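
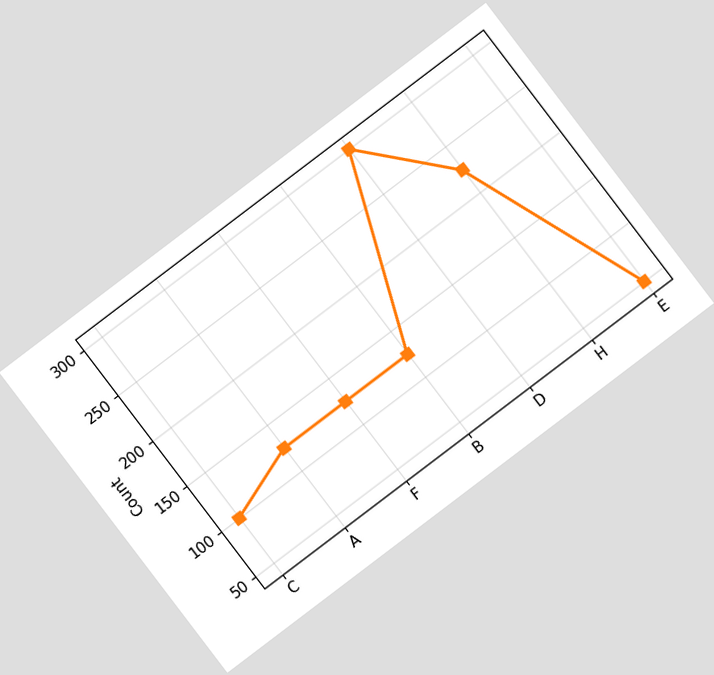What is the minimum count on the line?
50

The chart is tilted about 37° counter-clockwise. The lowest point is at E, and reading across to the y-axis gives 50.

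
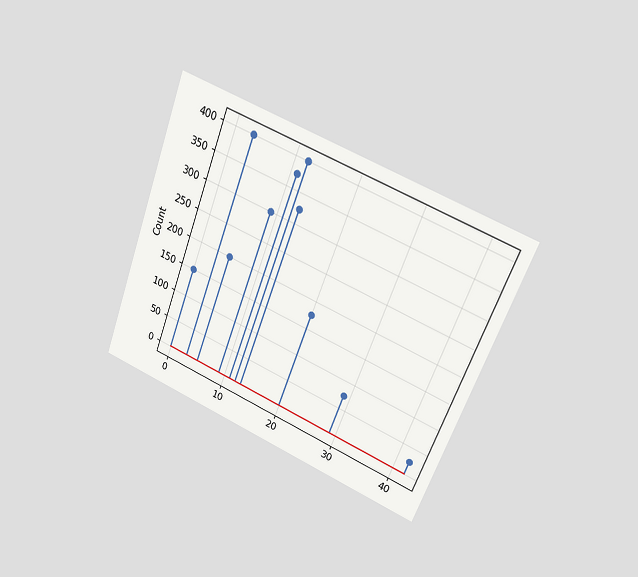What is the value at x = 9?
The chart is tilted about 21° clockwise and viewed at a slight angle. The stem at x=9 reaches 300.

300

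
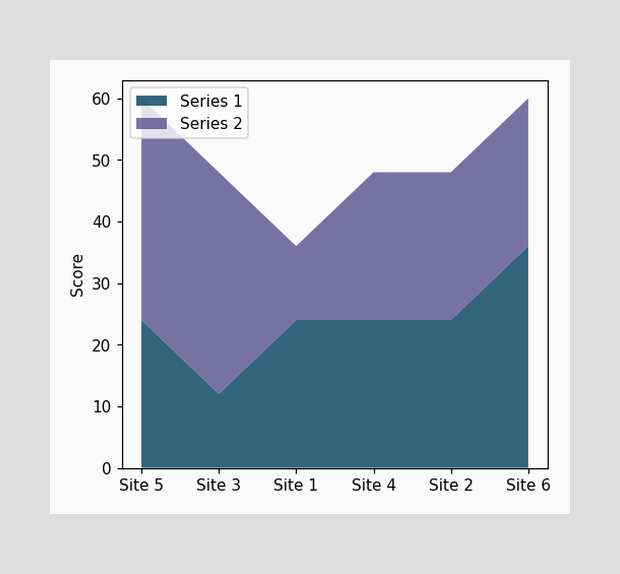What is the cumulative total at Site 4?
The stacked total at Site 4 reaches 48.

48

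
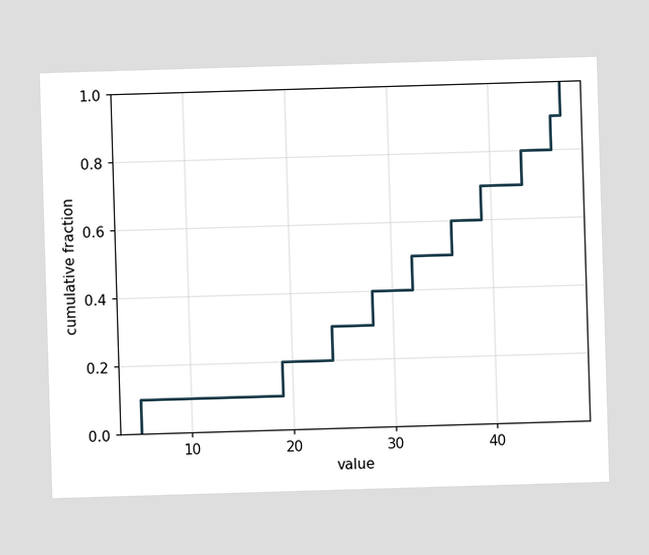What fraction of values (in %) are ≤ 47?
100%

At x=47 the ECDF step is at 100%.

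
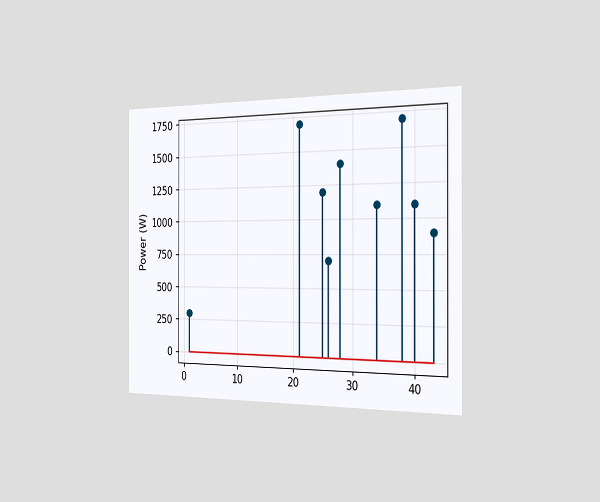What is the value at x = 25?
1200W

The chart is viewed slightly from the right. The stem at x=25 reaches 1200W.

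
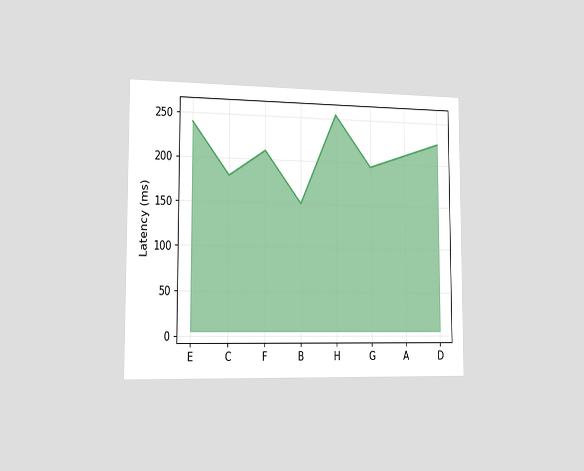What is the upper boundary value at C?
180ms

The chart is viewed slightly from the left. At C the upper boundary is at 180ms.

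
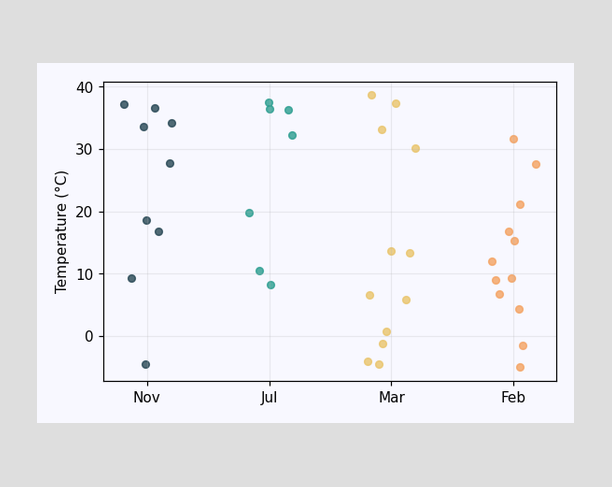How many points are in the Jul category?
7

Counting the markers in the Jul column gives 7.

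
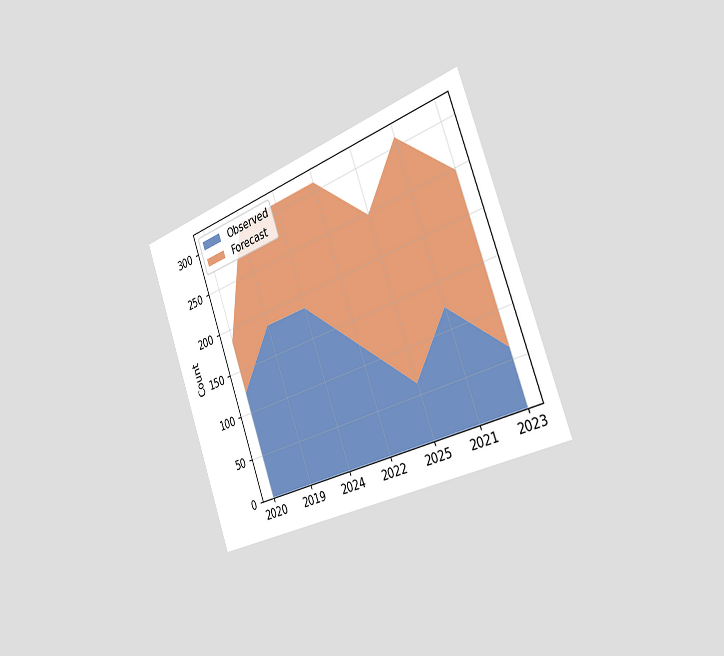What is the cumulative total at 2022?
The chart is tilted about 20° counter-clockwise and viewed slightly from the right. The stacked total at 2022 reaches 310.

310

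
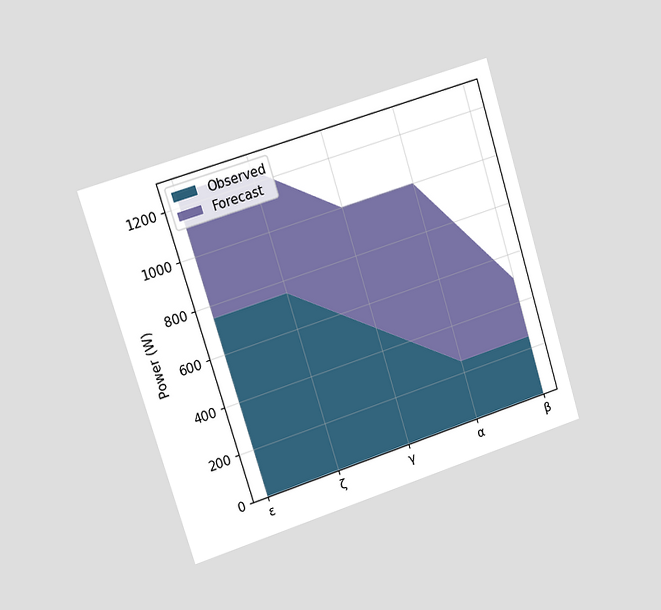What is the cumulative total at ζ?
1250W

The chart is tilted about 17° counter-clockwise and viewed slightly from the left. The stacked total at ζ reaches 1250W.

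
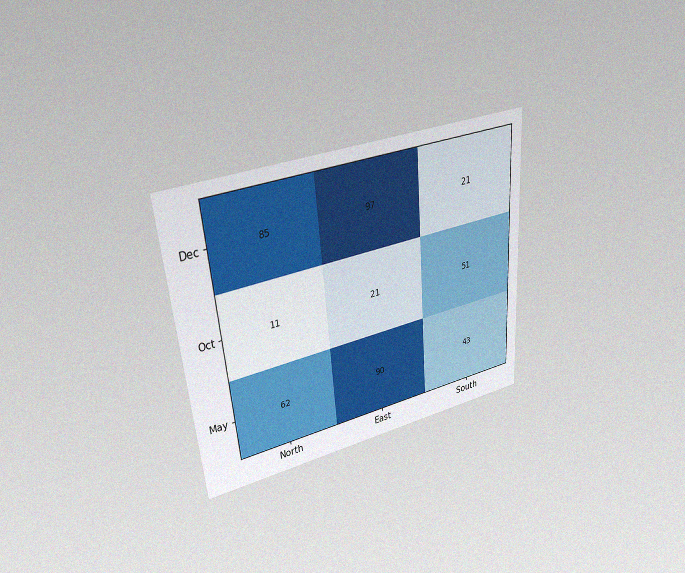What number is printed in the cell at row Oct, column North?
11

The chart is tilted about 5° counter-clockwise and viewed at a slight angle, with some photo noise. The (Oct, North) cell reads 11.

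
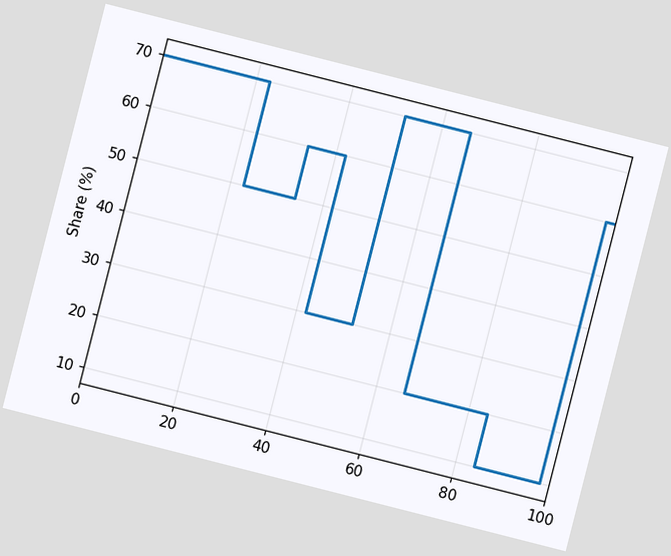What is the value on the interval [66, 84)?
The chart is tilted about 14° clockwise. On [66, 84) the step sits at 20%.

20%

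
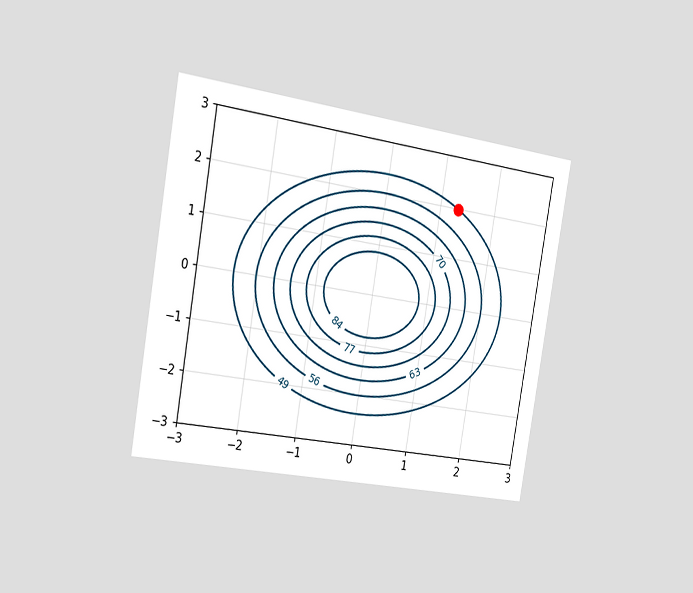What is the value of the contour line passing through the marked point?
49

The chart is tilted about 10° clockwise and viewed slightly from the left. The marked point sits on the contour labelled 49.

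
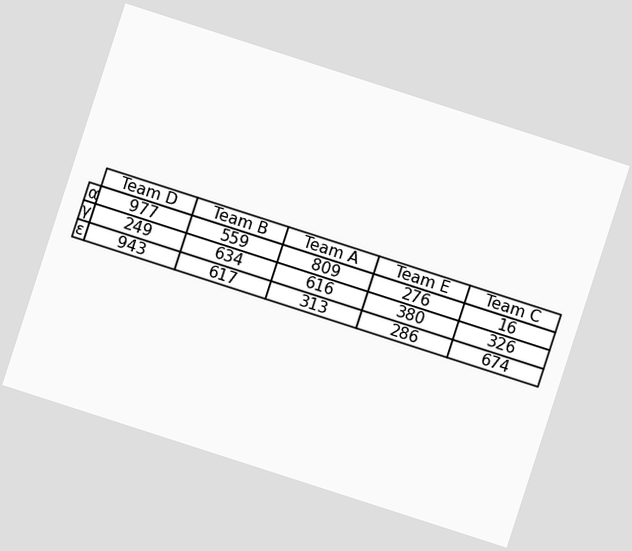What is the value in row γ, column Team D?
249

The chart is tilted about 18° clockwise. The (γ, Team D) cell reads 249.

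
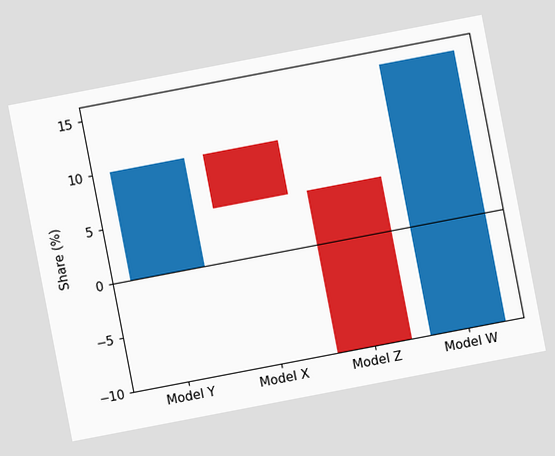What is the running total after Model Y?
10%

The chart is tilted about 11° counter-clockwise. After Model Y the running total reaches 10%.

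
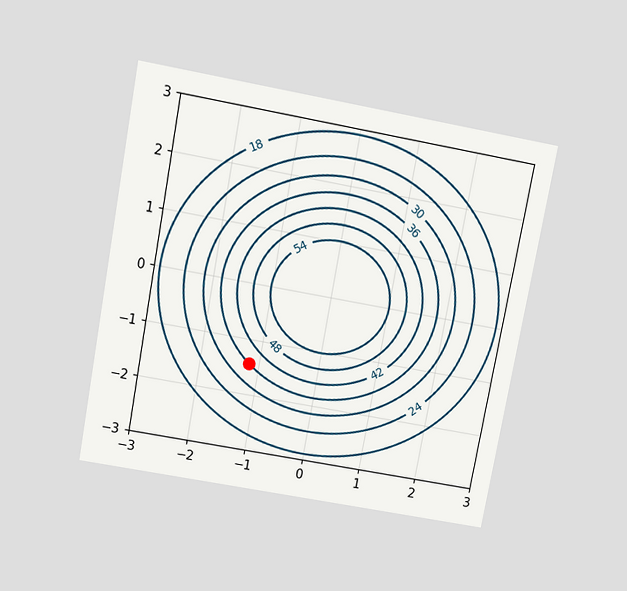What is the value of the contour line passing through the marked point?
The chart is tilted about 10° clockwise and viewed slightly from above. The marked point sits on the contour labelled 36.

36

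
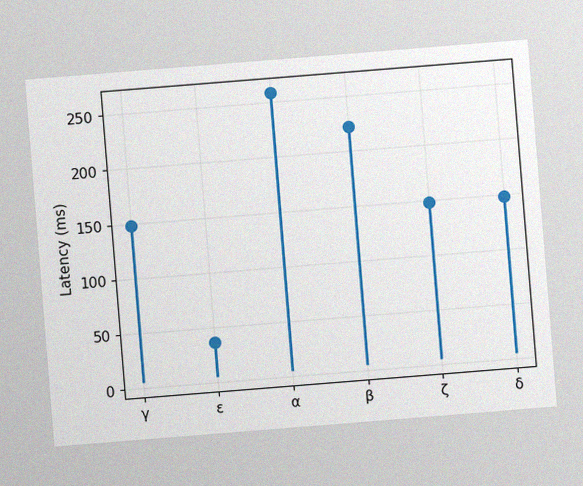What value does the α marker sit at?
The chart is tilted about 5° counter-clockwise, with some photo noise. The α marker sits at 259ms.

259ms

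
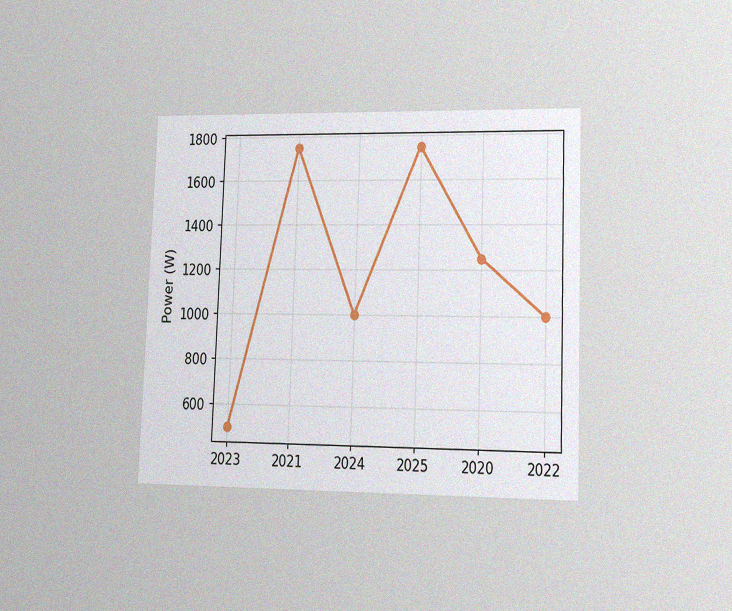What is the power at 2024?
The chart is tilted about 2° clockwise and viewed slightly from the right, with some photo noise. At 2024, the line is at 1000W.

1000W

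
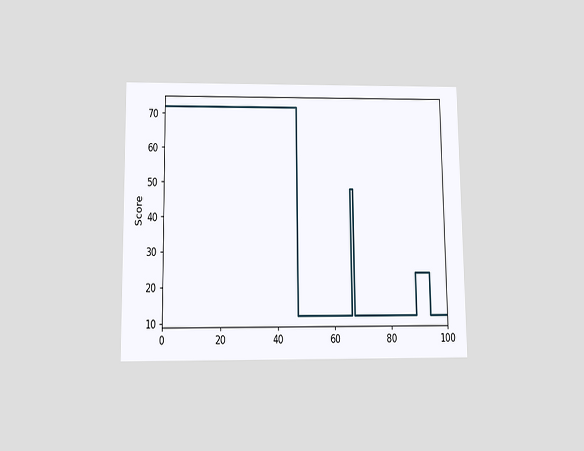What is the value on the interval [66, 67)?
48

The chart is viewed slightly from below. On [66, 67) the step sits at 48.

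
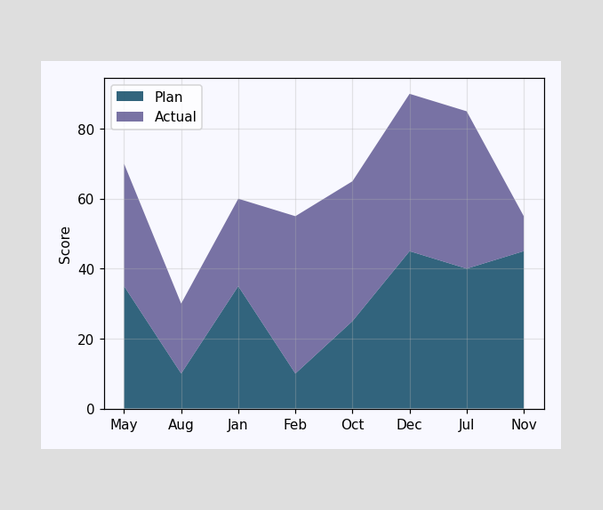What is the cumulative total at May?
70

The stacked total at May reaches 70.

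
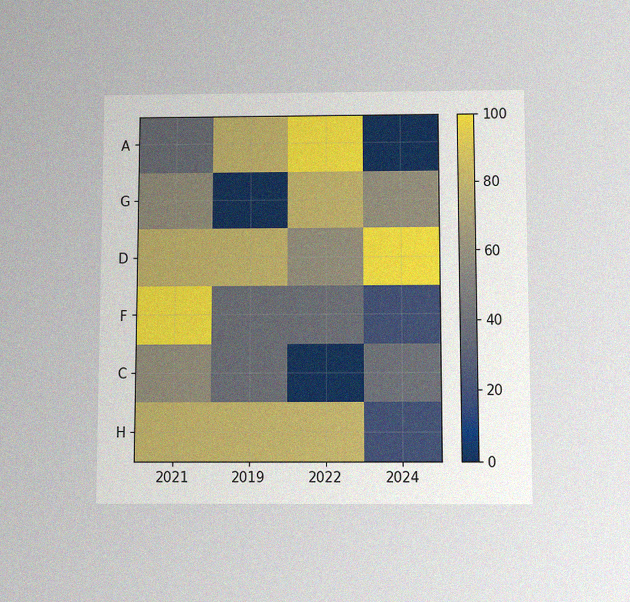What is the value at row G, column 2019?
0

The chart is viewed slightly from below, with some photo noise. Matching cell (G, 2019) against the colorbar gives 0.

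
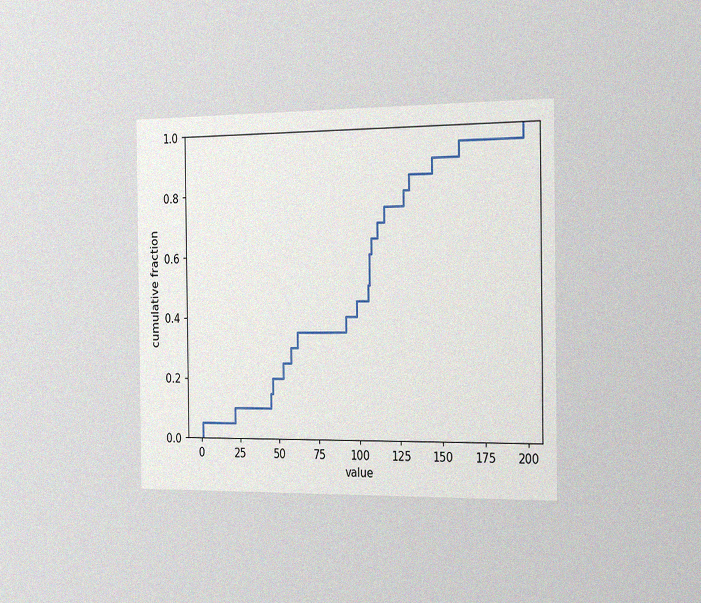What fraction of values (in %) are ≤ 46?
The chart is viewed slightly from the right, with some photo noise. At x=46 the ECDF step is at 20%.

20%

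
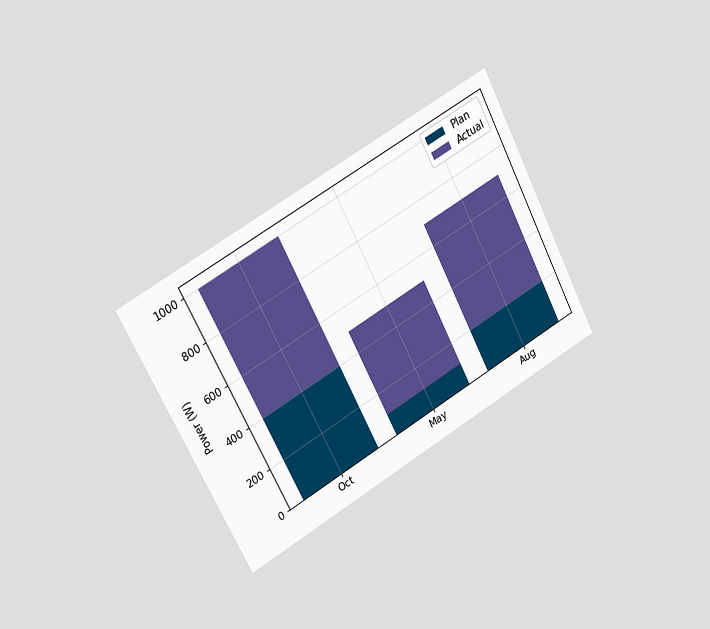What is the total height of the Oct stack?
The chart is tilted about 28° counter-clockwise and viewed slightly from the left. The Oct stack's top reaches 1000W on the y-axis.

1000W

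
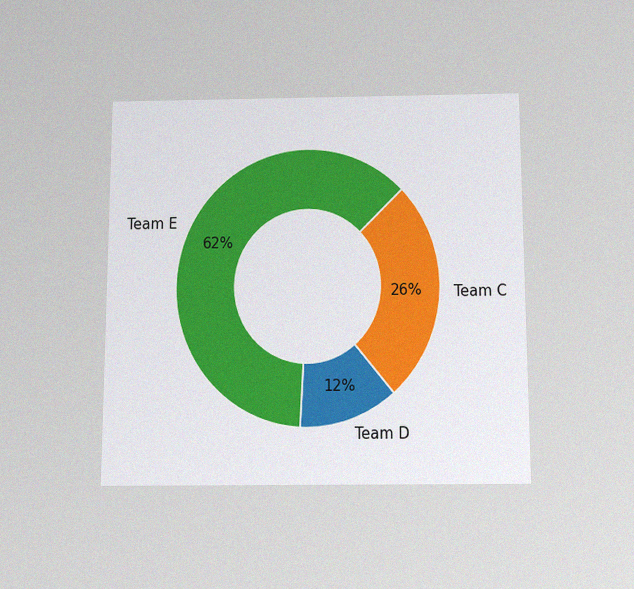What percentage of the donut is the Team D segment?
The chart is viewed slightly from below, with some photo noise. The Team D segment takes up 12% of the ring.

12%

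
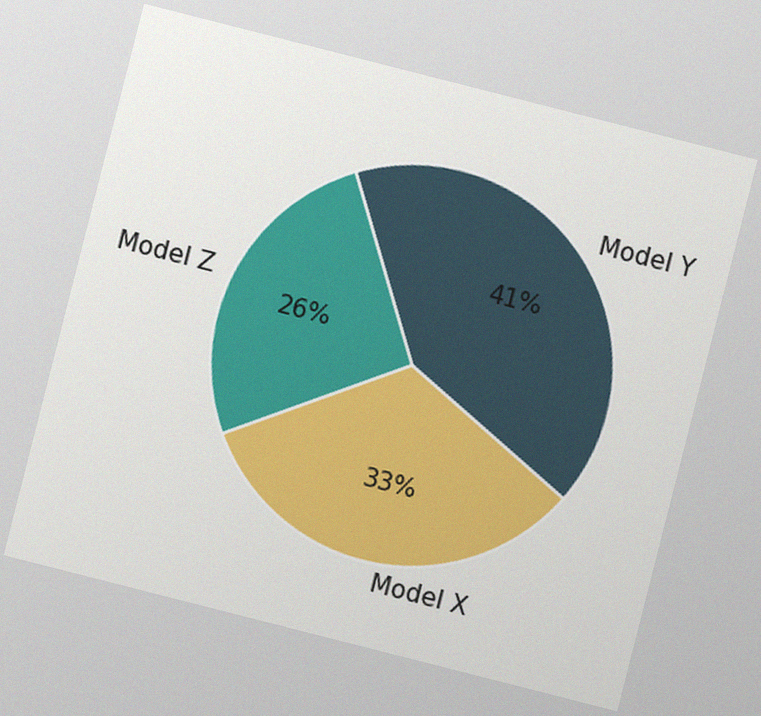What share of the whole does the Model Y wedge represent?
The chart is tilted about 14° clockwise, with some photo noise. The Model Y slice takes up 41% of the pie.

41%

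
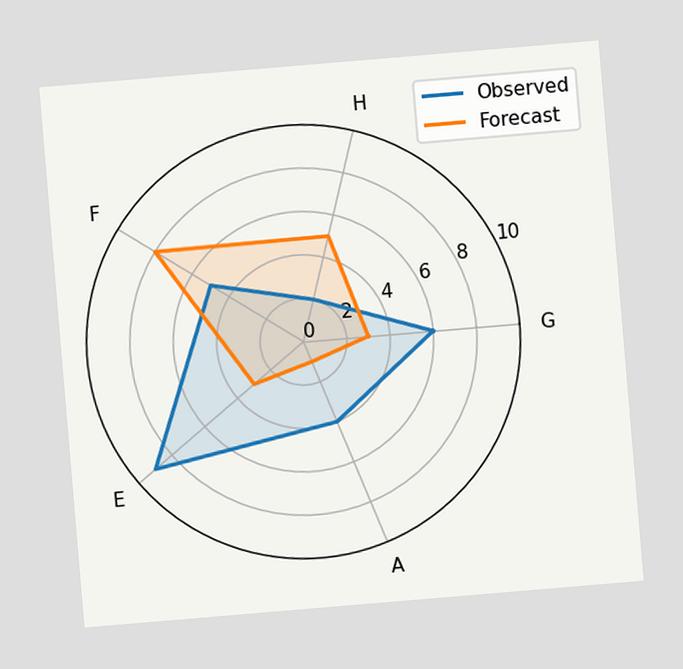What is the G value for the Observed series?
The chart is tilted about 5° counter-clockwise. On the G axis, Observed reaches 6.

6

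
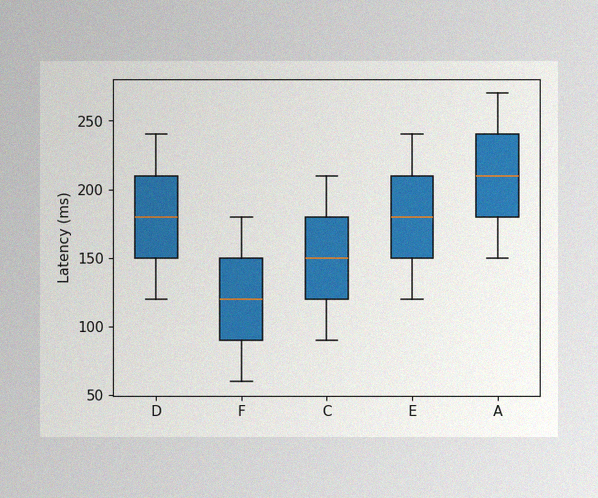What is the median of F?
120ms

The image has some photo noise and uneven lighting. The median line in the F box sits at 120ms.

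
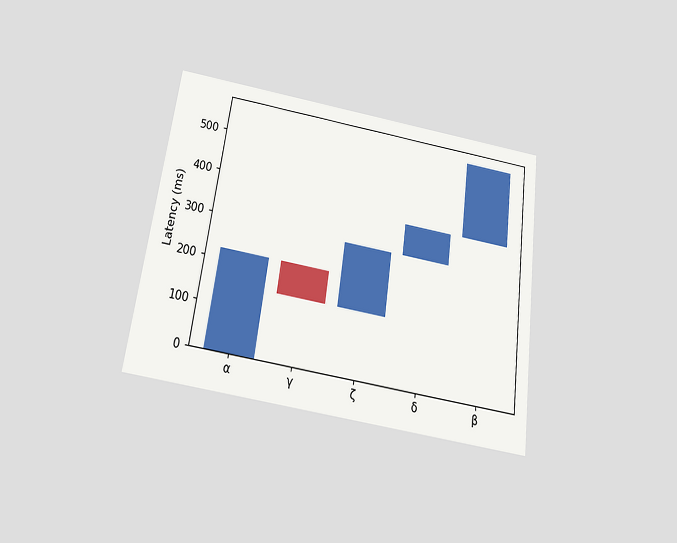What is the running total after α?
222ms

The chart is tilted about 8° clockwise and viewed slightly from below. After α the running total reaches 222ms.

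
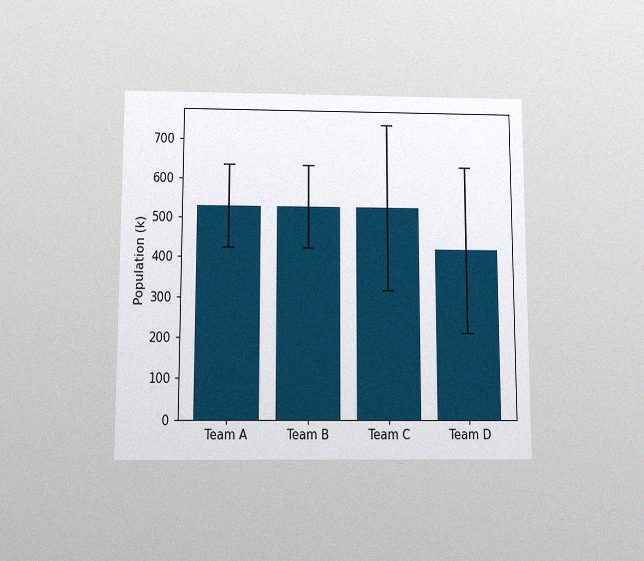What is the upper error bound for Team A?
The chart is viewed slightly from below, with some photo noise. The Team A bar's upper whisker reaches 636k.

636k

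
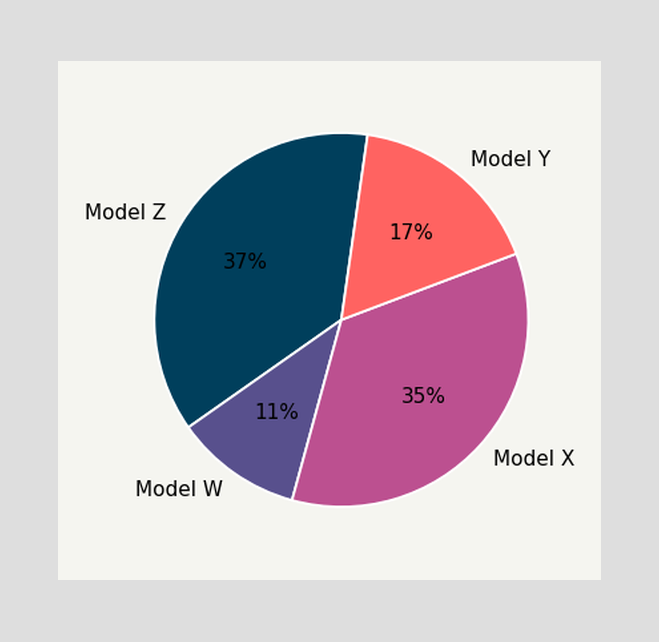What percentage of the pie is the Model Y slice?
17%

The Model Y slice takes up 17% of the pie.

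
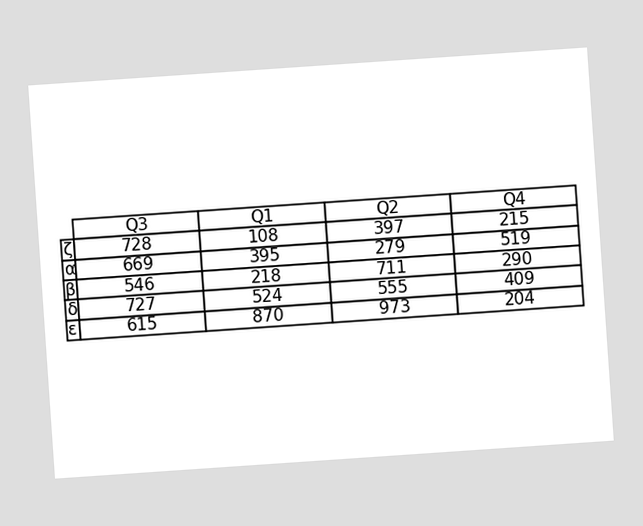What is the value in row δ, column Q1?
The chart is tilted about 4° counter-clockwise. The (δ, Q1) cell reads 524.

524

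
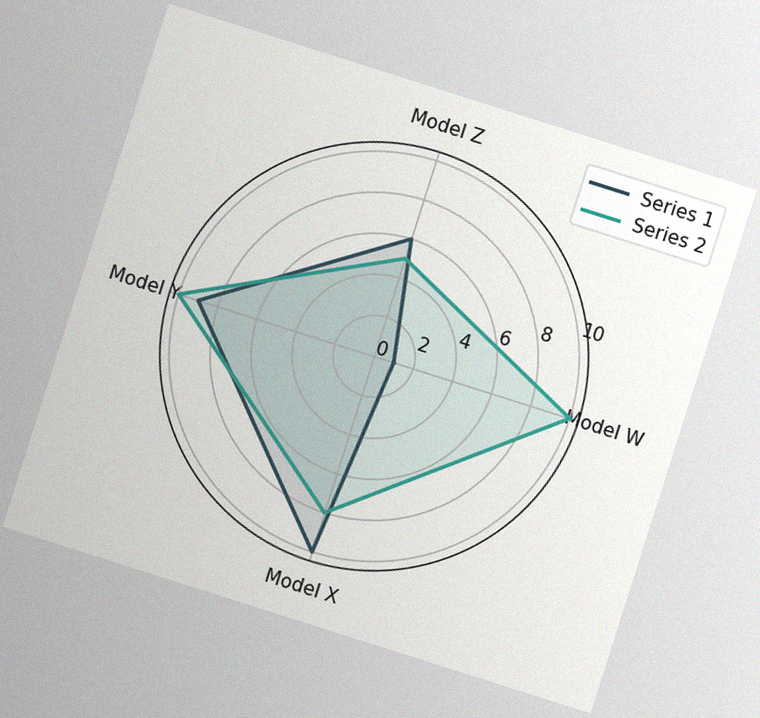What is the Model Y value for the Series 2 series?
10

The chart is tilted about 18° clockwise, with some photo noise. On the Model Y axis, Series 2 reaches 10.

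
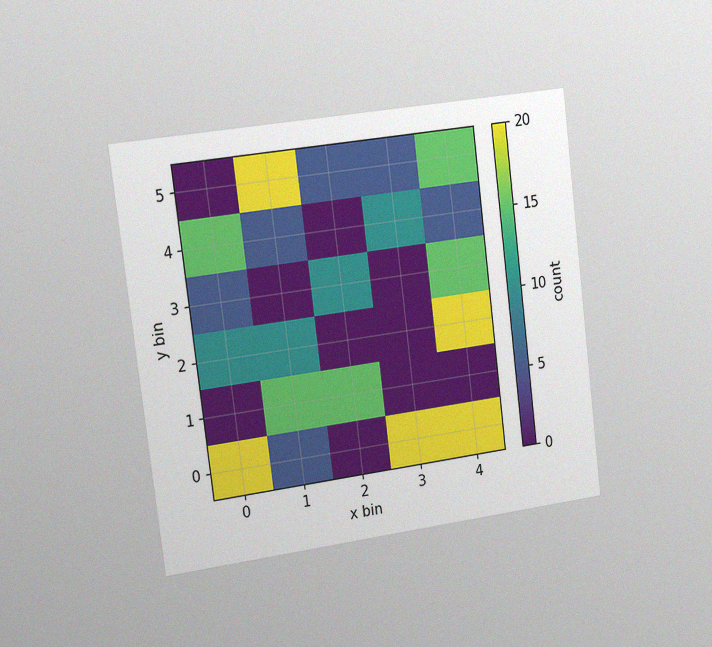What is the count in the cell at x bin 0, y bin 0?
20

The chart is tilted about 7° counter-clockwise and viewed slightly from the left, with some photo noise. Matching the cell (0, 0) against the colorbar gives 20.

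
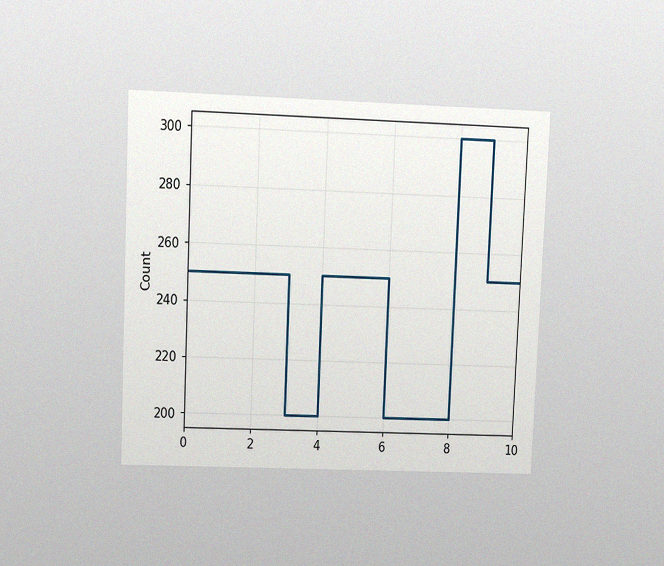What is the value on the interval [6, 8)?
The chart is tilted about 3° clockwise and viewed at a slight angle, with some photo noise. On [6, 8) the step sits at 200.

200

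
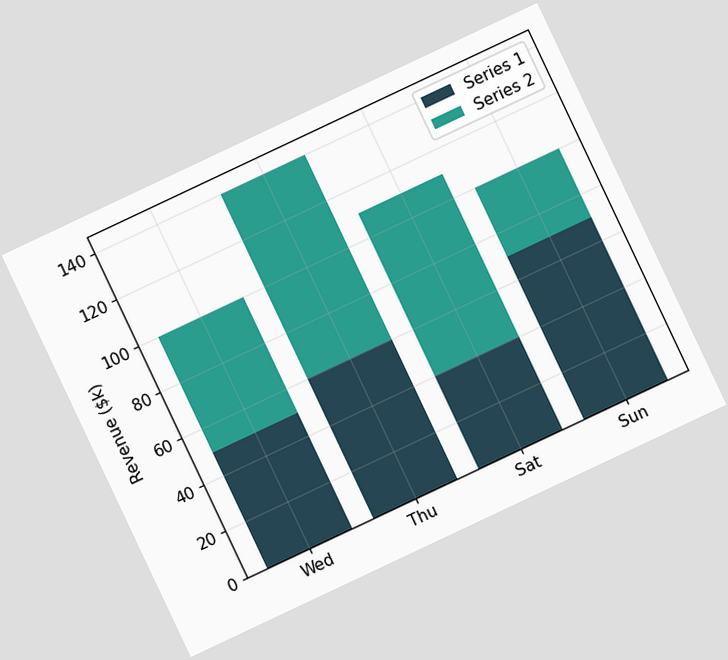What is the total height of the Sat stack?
The chart is tilted about 25° counter-clockwise. The Sat stack's top reaches $110k on the y-axis.

$110k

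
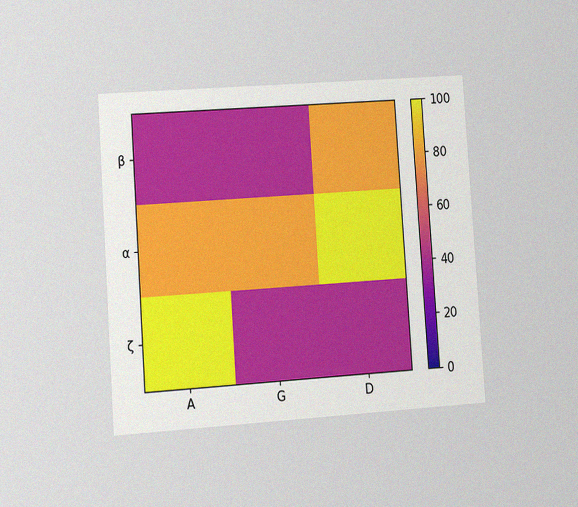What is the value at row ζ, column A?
The chart is tilted about 4° counter-clockwise and viewed at a slight angle, with some photo noise. Matching cell (ζ, A) against the colorbar gives 100.

100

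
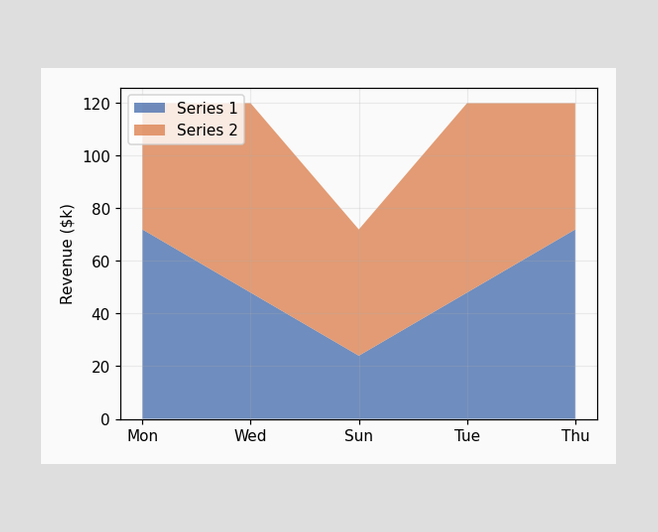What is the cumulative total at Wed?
The stacked total at Wed reaches $120k.

$120k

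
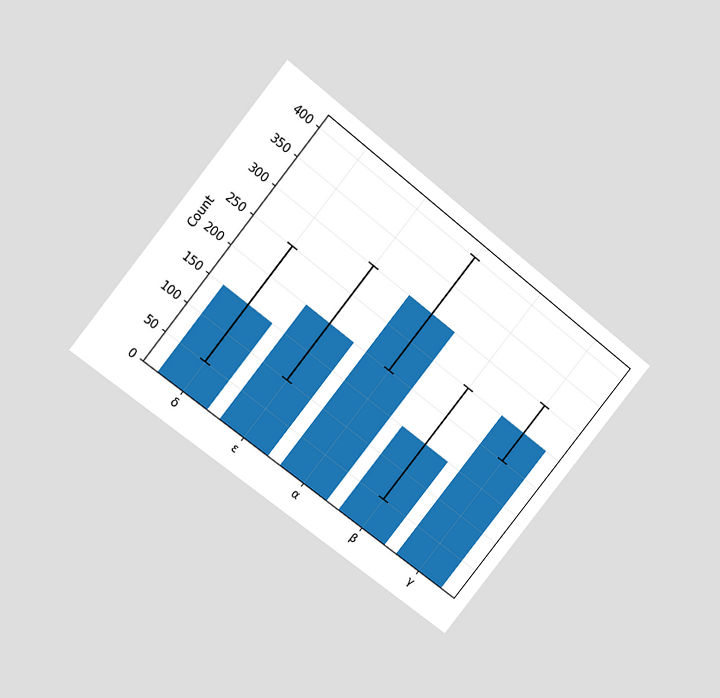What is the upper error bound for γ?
The chart is tilted about 39° clockwise and viewed at a slight angle. The γ bar's upper whisker reaches 300.

300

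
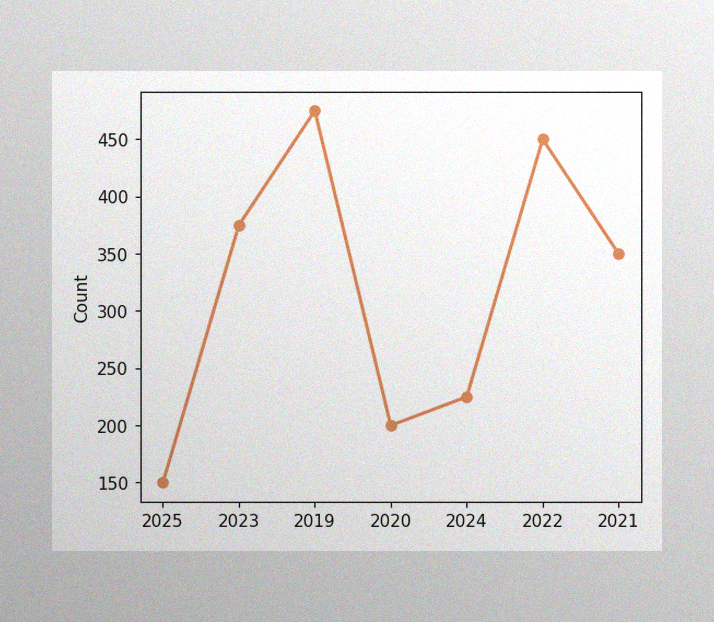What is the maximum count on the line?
475

The image has some photo noise and uneven lighting. The highest point is at 2019, and reading across to the y-axis gives 475.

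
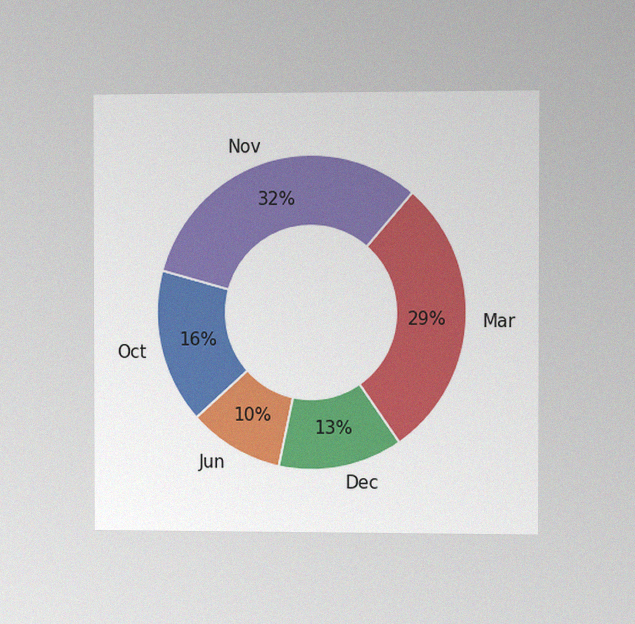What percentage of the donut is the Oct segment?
The chart is viewed at a slight angle, with some photo noise. The Oct segment takes up 16% of the ring.

16%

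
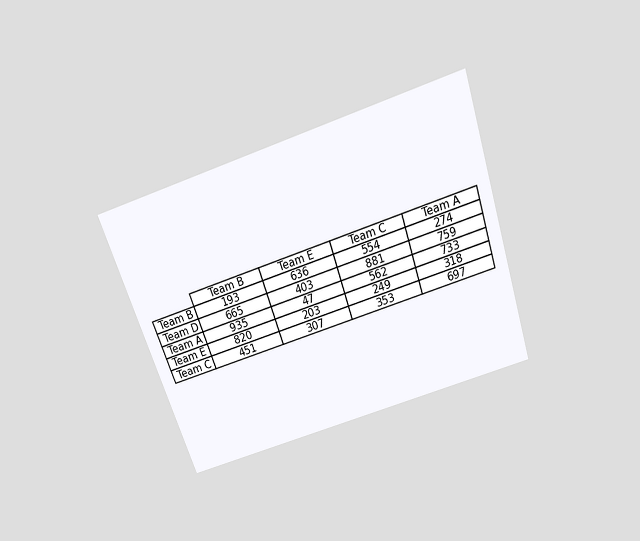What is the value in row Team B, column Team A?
274

The chart is tilted about 19° counter-clockwise and viewed slightly from above. The (Team B, Team A) cell reads 274.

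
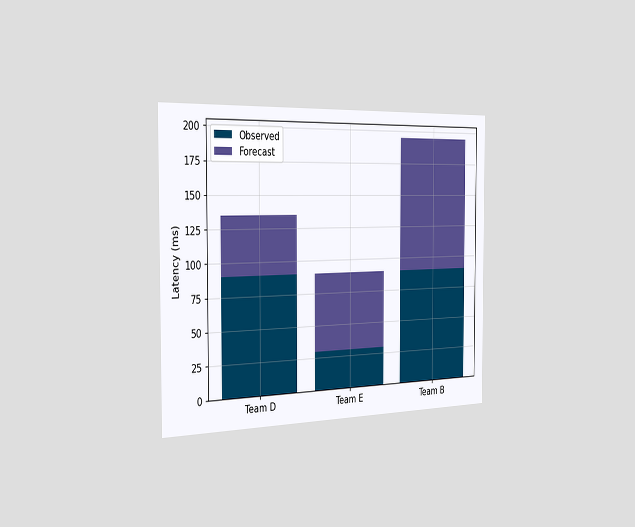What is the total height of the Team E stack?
90ms

The chart is viewed slightly from the left. The Team E stack's top reaches 90ms on the y-axis.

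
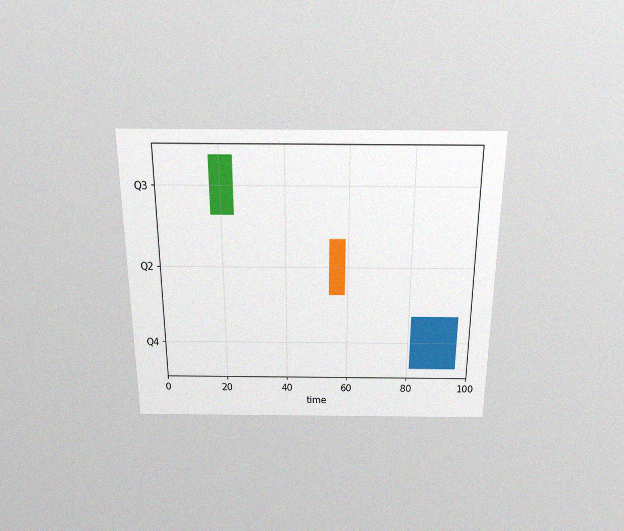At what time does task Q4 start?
The chart is viewed slightly from above, with some photo noise. The Q4 bar begins at t=81.

81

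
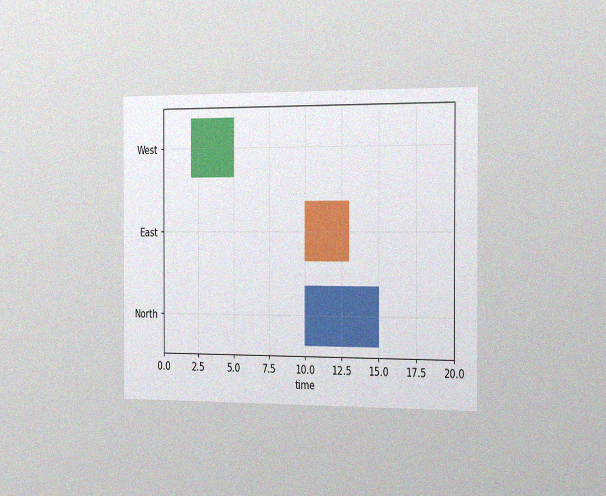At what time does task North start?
The chart is viewed slightly from the right, with some photo noise. The North bar begins at t=10.

10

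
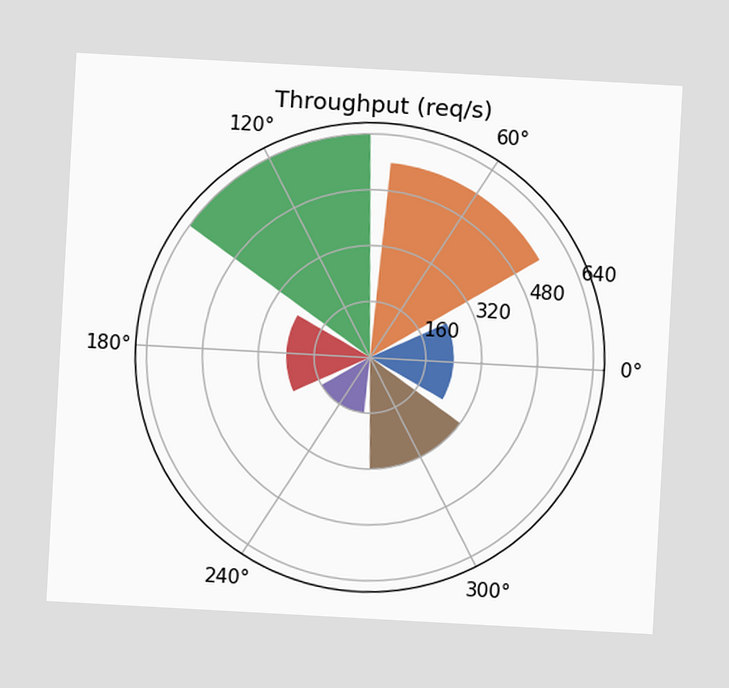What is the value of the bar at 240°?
The chart is tilted about 3° clockwise. The bar at 240° reaches 160req/s on the radial axis.

160req/s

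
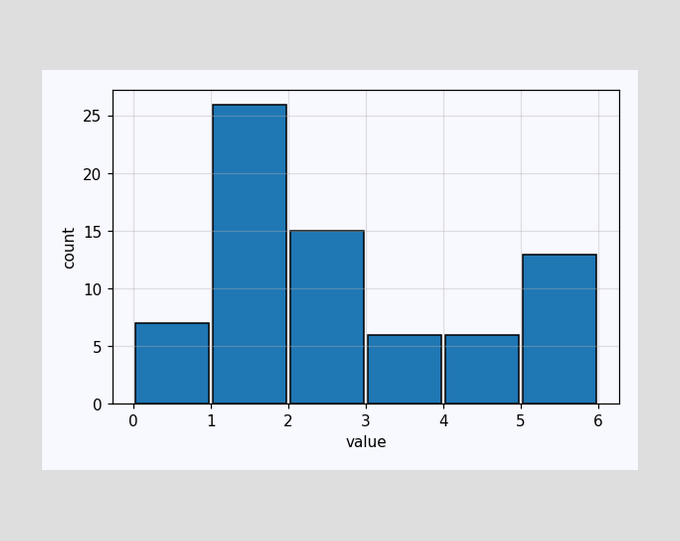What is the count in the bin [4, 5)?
6

The [4, 5) bin has height 6.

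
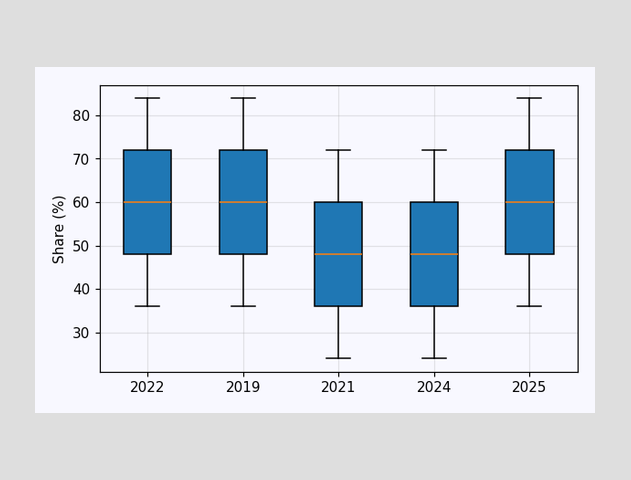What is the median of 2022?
60%

The median line in the 2022 box sits at 60%.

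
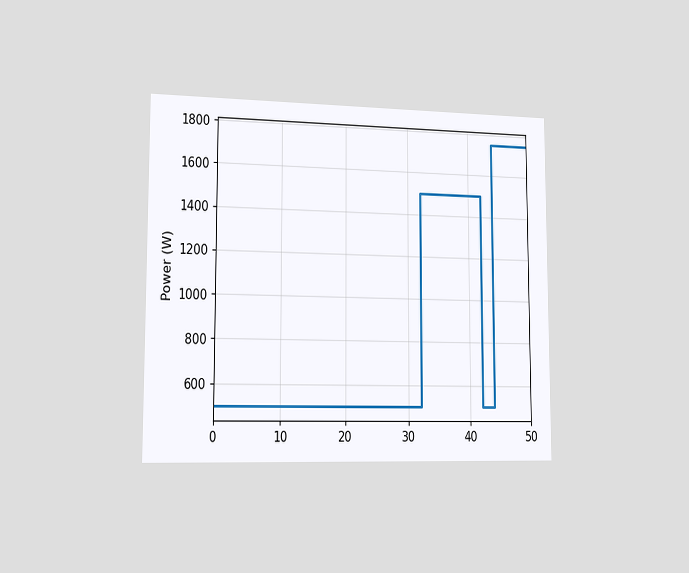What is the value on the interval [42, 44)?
The chart is viewed slightly from the left. On [42, 44) the step sits at 500W.

500W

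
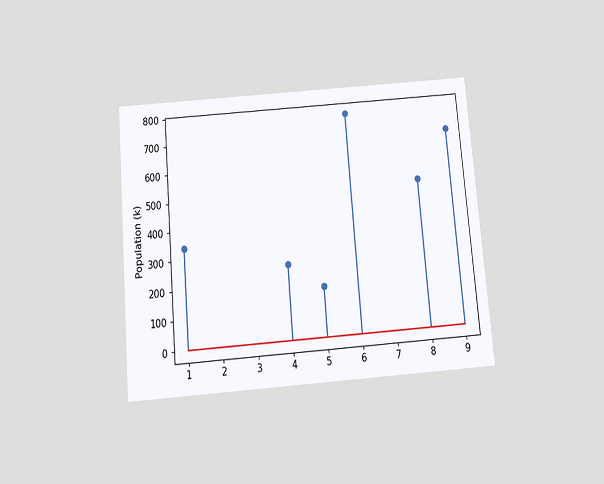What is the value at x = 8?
The chart is tilted about 5° counter-clockwise and viewed slightly from below. The stem at x=8 reaches 510k.

510k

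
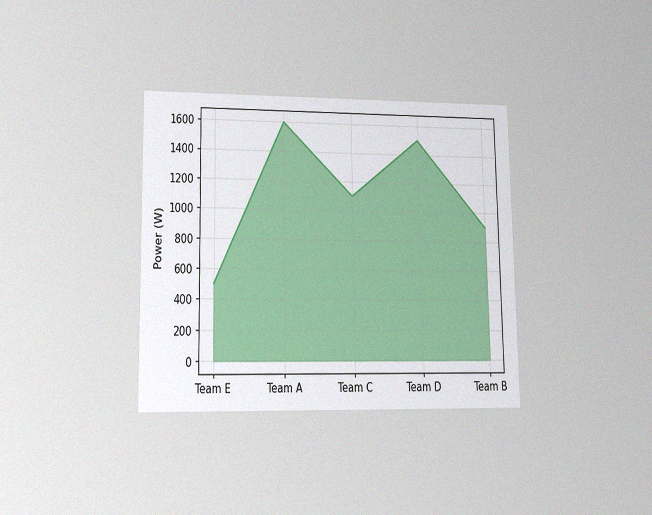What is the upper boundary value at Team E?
500W

The chart is viewed at a slight angle, with some photo noise. At Team E the upper boundary is at 500W.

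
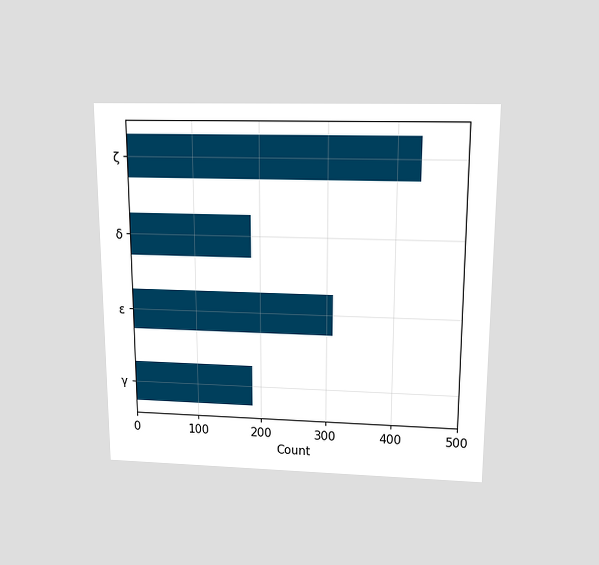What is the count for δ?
186

The chart is viewed slightly from above. Reading along the chart's x-axis, the δ bar reaches 186.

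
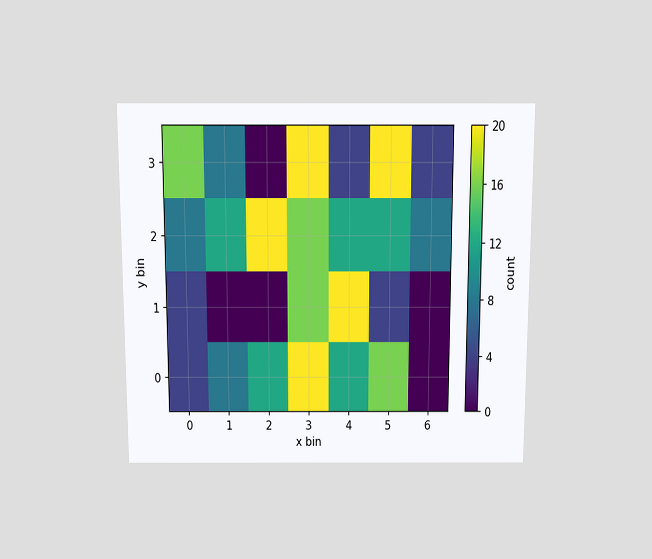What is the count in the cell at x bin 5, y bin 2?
12

The chart is viewed slightly from above. Matching the cell (5, 2) against the colorbar gives 12.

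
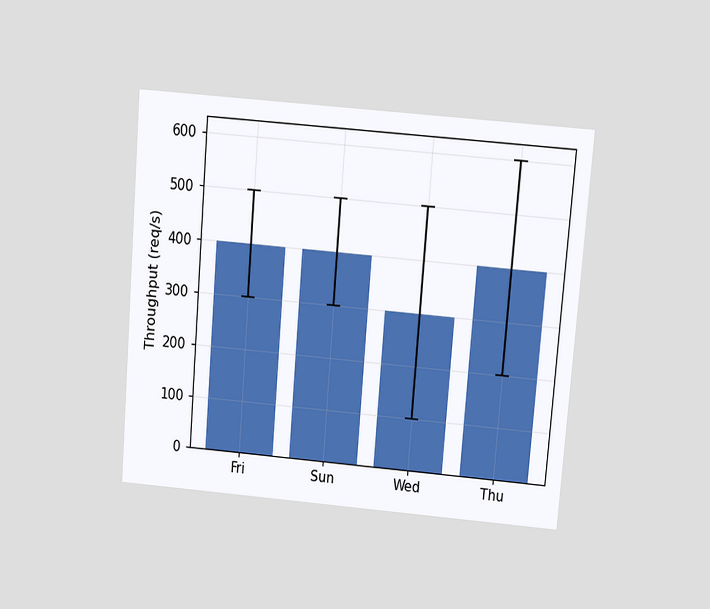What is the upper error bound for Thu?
600req/s

The chart is tilted about 5° clockwise and viewed at a slight angle. The Thu bar's upper whisker reaches 600req/s.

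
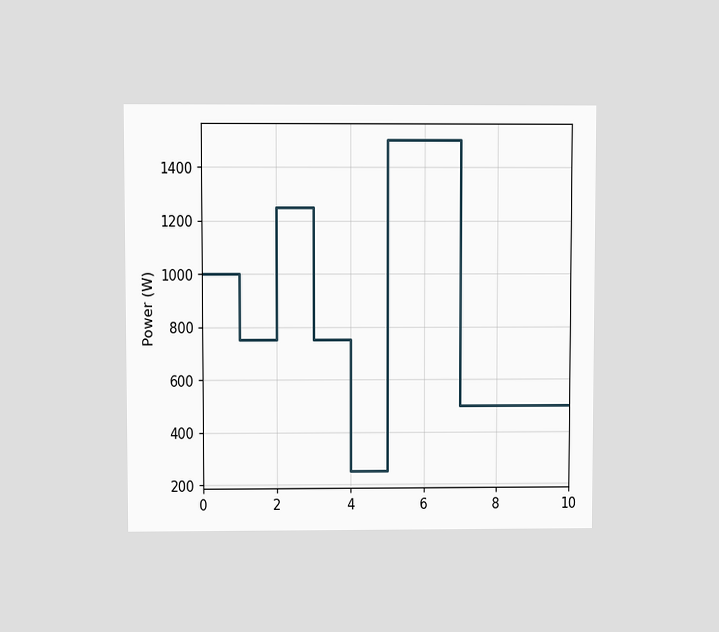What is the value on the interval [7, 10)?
The chart is viewed at a slight angle. On [7, 10) the step sits at 500W.

500W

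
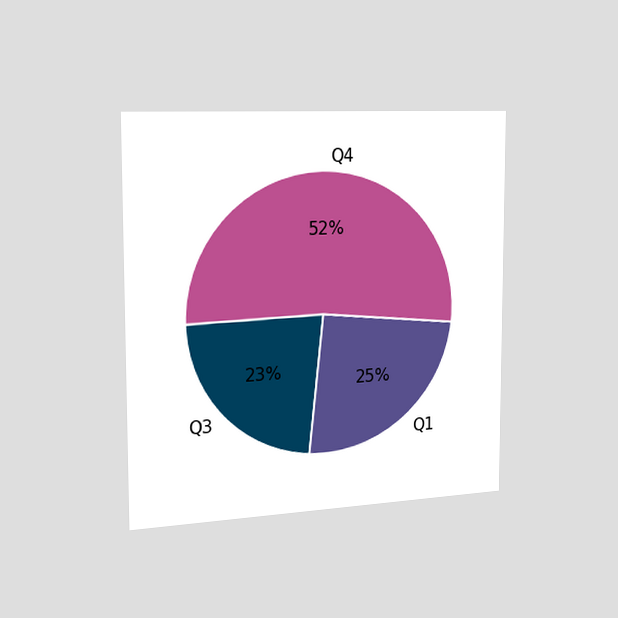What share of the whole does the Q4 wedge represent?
52%

The chart is viewed slightly from the left. The Q4 slice takes up 52% of the pie.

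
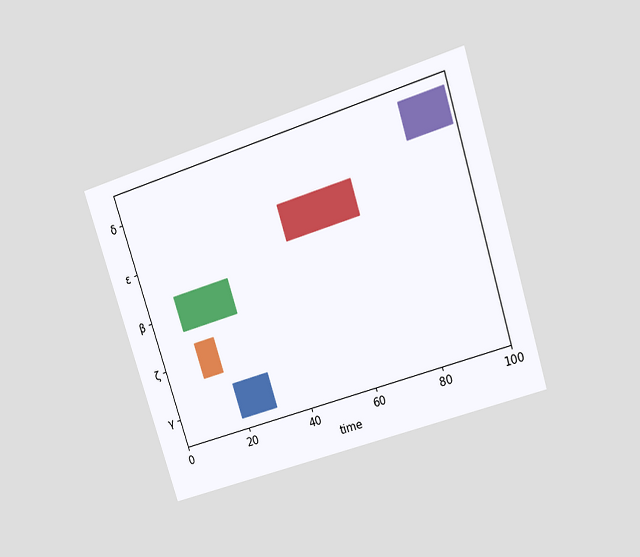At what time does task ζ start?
11

The chart is tilted about 17° counter-clockwise and viewed at a slight angle. The ζ bar begins at t=11.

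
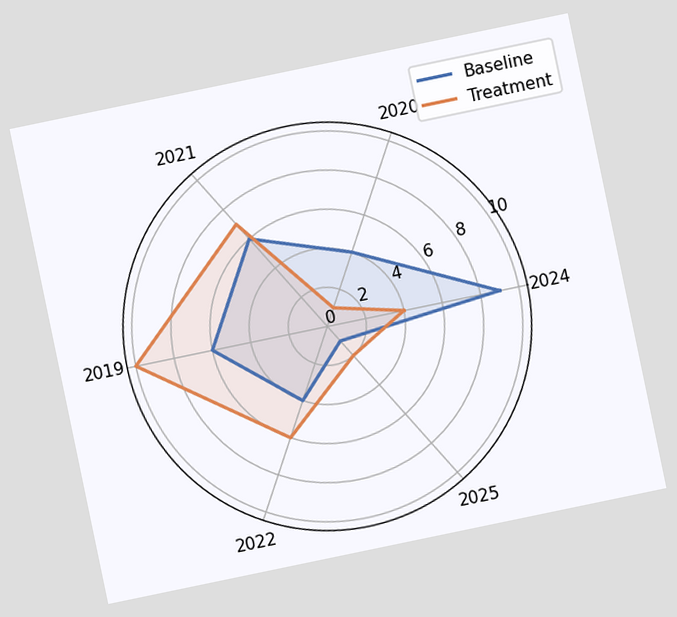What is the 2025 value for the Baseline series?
1

The chart is tilted about 12° counter-clockwise. On the 2025 axis, Baseline reaches 1.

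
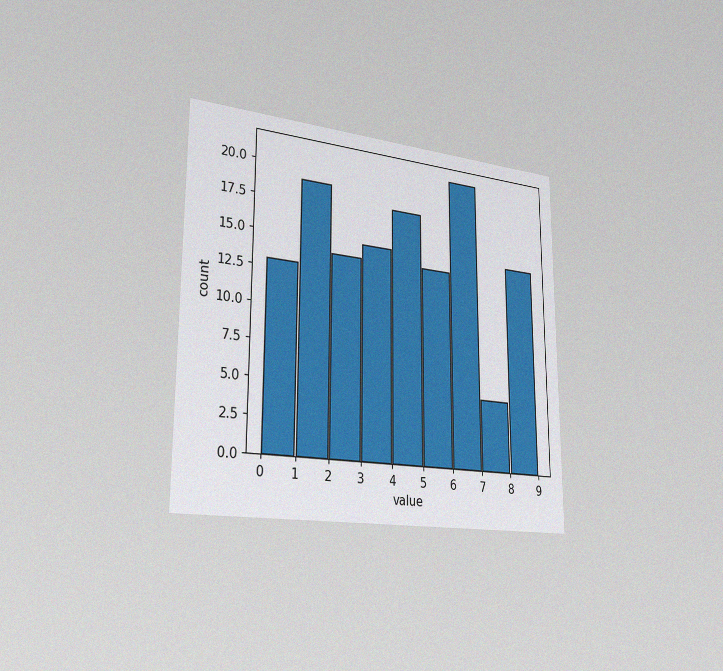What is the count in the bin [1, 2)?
The chart is viewed slightly from the left, with some photo noise. The [1, 2) bin has height 19.

19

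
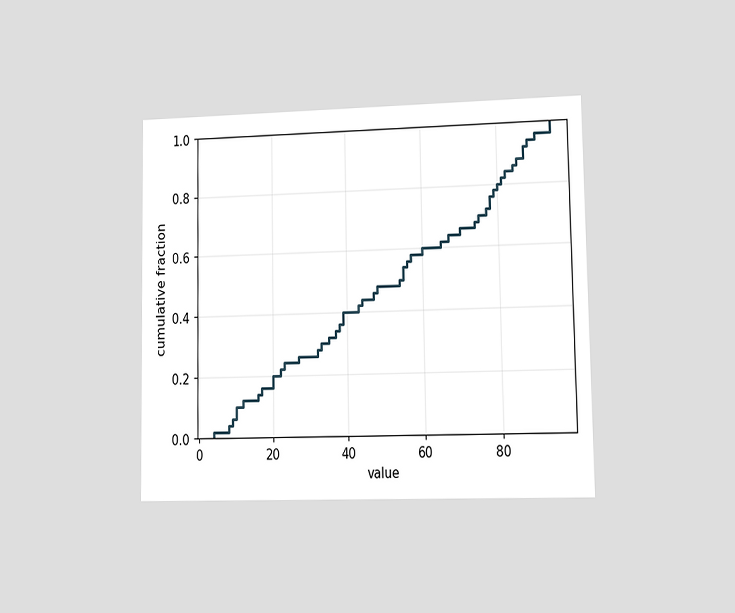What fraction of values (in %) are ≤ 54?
50%

The chart is viewed at a slight angle. At x=54 the ECDF step is at 50%.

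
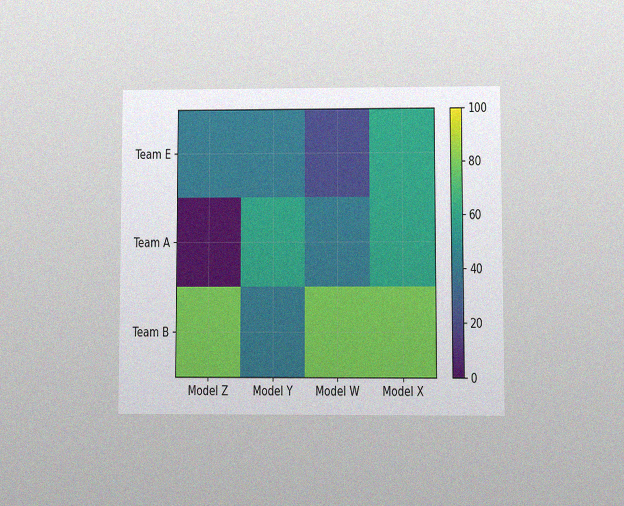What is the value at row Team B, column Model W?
The chart is viewed at a slight angle, with some photo noise. Matching cell (Team B, Model W) against the colorbar gives 80.

80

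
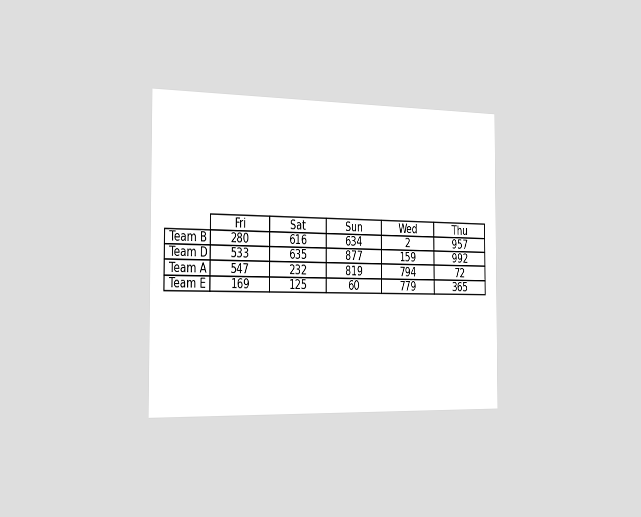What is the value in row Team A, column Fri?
The chart is viewed slightly from the left. The (Team A, Fri) cell reads 547.

547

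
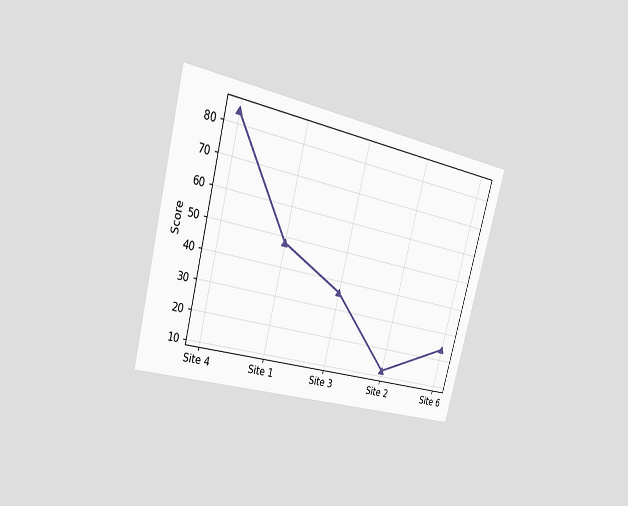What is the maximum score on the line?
The chart is tilted about 15° clockwise and viewed slightly from the left. The highest point is at Site 4, and reading across to the y-axis gives 84.

84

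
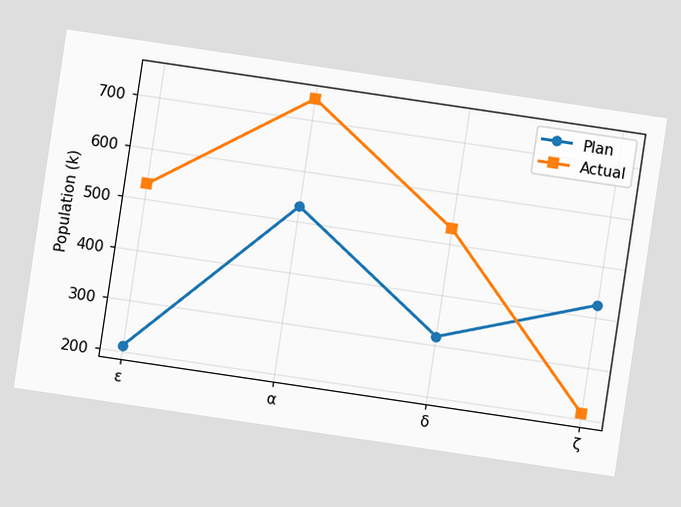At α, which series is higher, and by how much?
The chart is tilted about 8° clockwise. At α, Actual sits above the other line by 212k.

Actual, by 212k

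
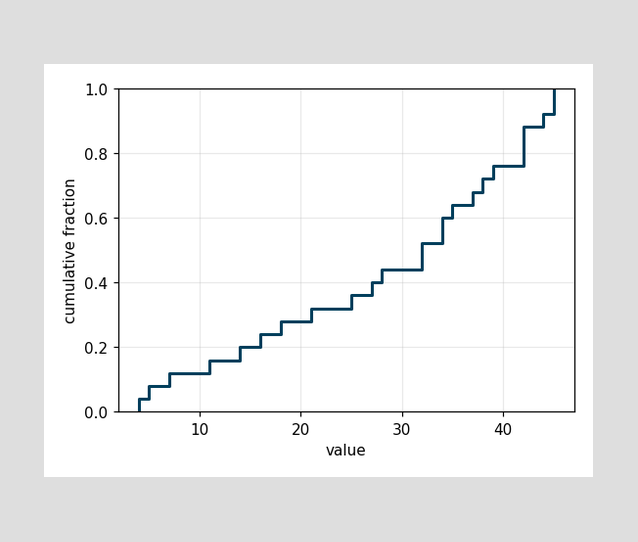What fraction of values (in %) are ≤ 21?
32%

At x=21 the ECDF step is at 32%.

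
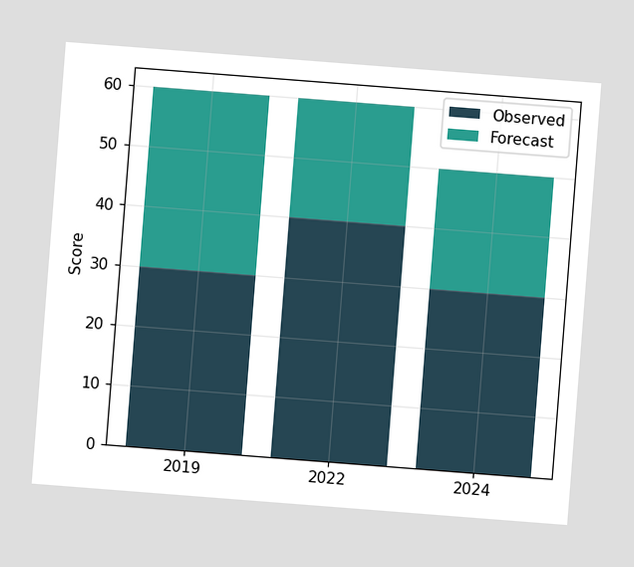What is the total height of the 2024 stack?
The chart is tilted about 4° clockwise. The 2024 stack's top reaches 50 on the y-axis.

50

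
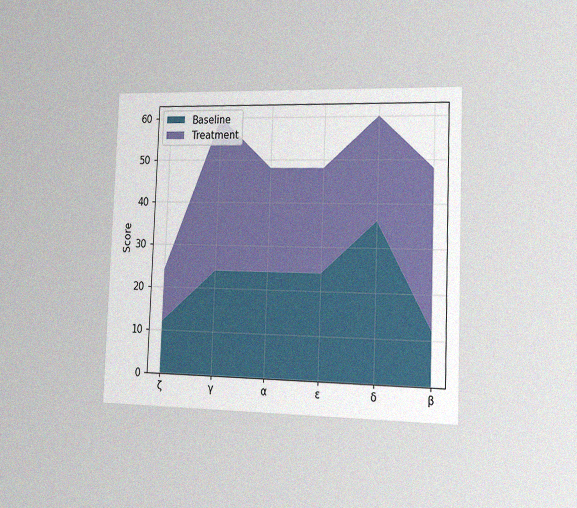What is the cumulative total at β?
The chart is tilted about 2° clockwise and viewed slightly from the right, with some photo noise. The stacked total at β reaches 48.

48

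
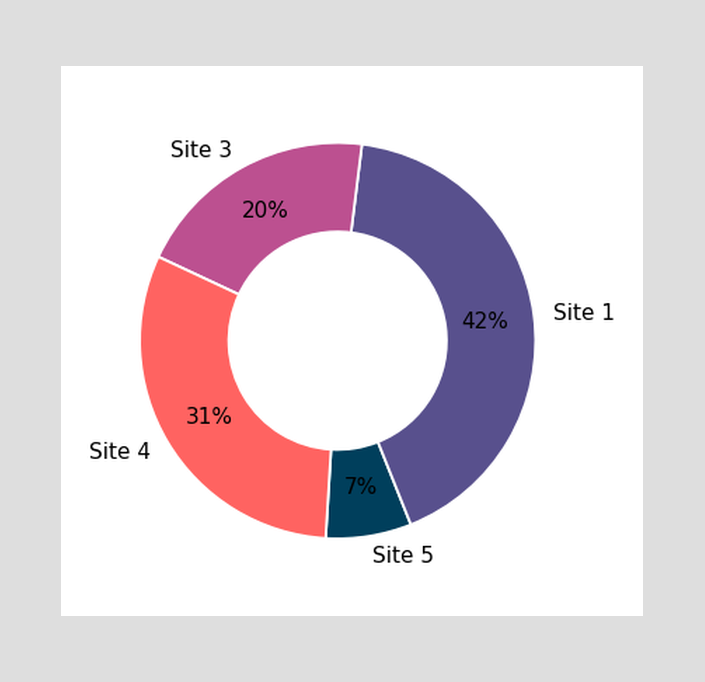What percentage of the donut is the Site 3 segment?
The Site 3 segment takes up 20% of the ring.

20%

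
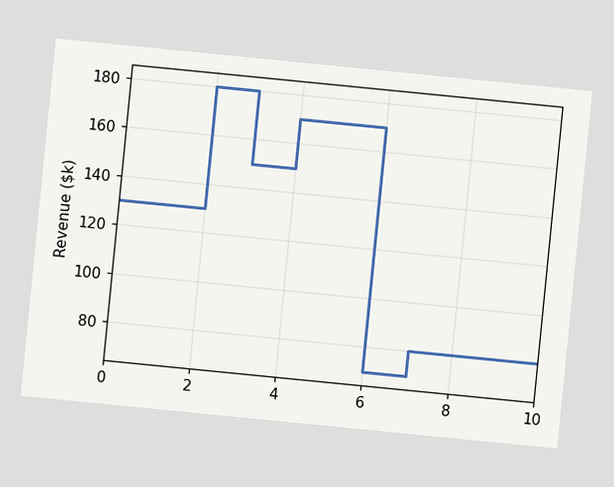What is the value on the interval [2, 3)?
The chart is tilted about 6° clockwise. On [2, 3) the step sits at $180k.

$180k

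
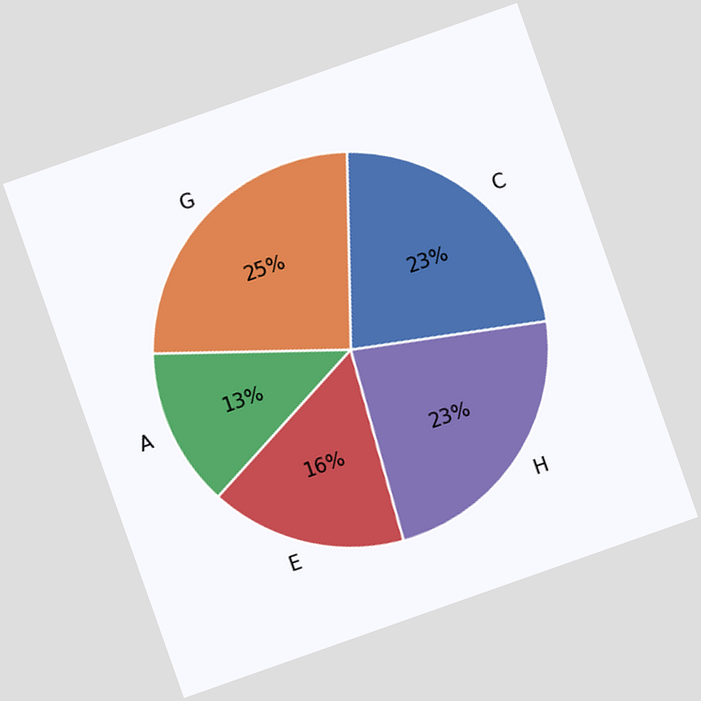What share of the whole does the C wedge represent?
23%

The chart is tilted about 19° counter-clockwise. The C slice takes up 23% of the pie.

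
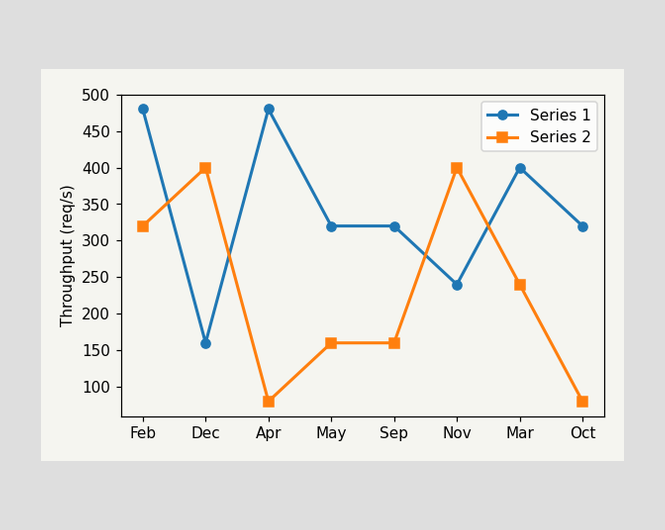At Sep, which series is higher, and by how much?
At Sep, Series 1 sits above the other line by 160req/s.

Series 1, by 160req/s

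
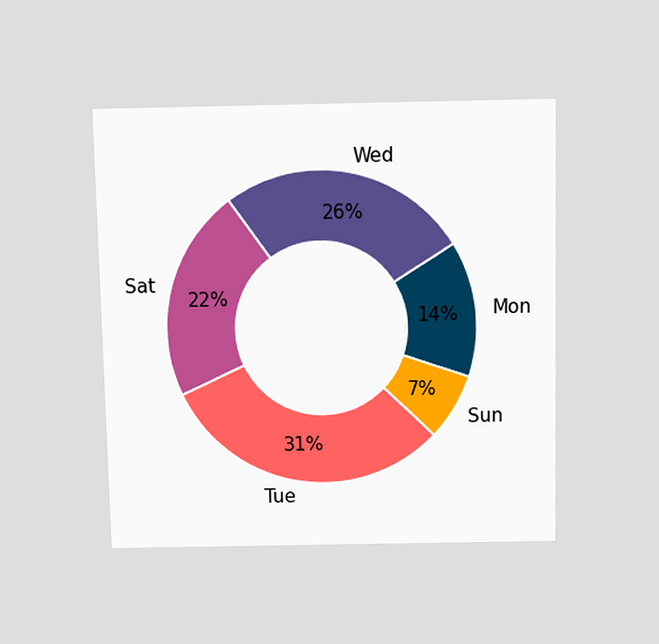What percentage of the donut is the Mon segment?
14%

The chart is viewed slightly from above. The Mon segment takes up 14% of the ring.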